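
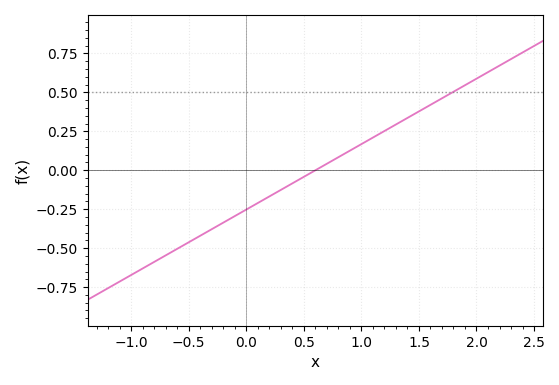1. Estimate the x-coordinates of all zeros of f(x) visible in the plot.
0.6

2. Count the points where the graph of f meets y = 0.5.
1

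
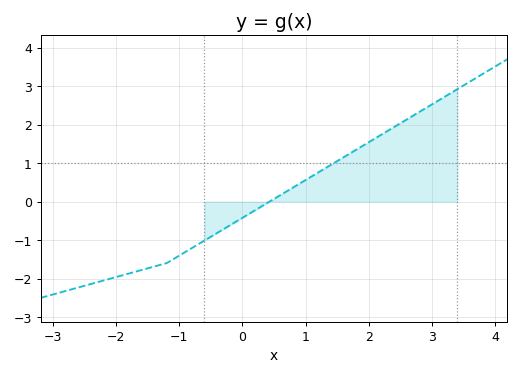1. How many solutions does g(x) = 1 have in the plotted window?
1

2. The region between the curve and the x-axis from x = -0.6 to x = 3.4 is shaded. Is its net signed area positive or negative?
positive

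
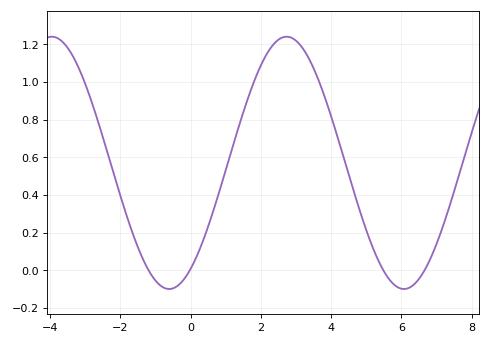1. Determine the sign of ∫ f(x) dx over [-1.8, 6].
positive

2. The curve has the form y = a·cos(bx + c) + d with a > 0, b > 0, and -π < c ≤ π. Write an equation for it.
y = 0.67cos(0.94x - 2.6) + 0.57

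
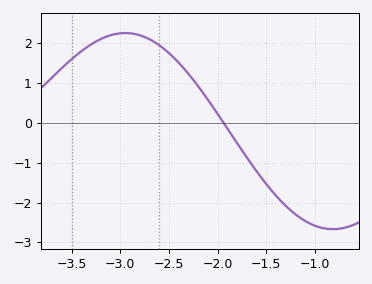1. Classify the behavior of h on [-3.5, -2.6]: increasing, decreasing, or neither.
neither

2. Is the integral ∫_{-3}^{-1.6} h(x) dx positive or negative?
positive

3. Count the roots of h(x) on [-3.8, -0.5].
1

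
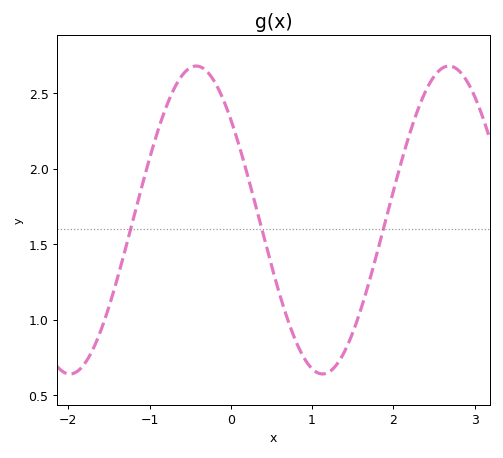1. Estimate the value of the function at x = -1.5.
1.1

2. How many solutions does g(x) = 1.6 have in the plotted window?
3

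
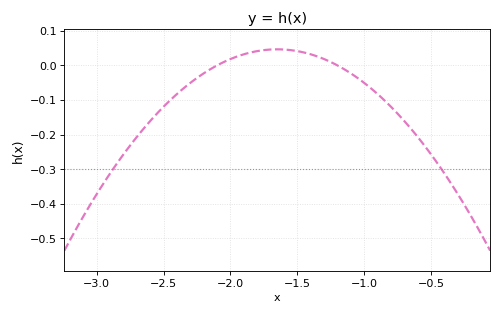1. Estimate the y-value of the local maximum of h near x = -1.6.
0.05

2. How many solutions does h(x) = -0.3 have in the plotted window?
2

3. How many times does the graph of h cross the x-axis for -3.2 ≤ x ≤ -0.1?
2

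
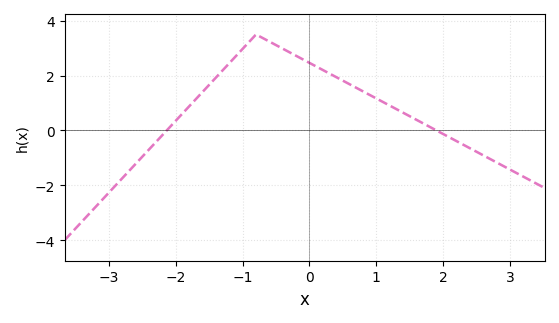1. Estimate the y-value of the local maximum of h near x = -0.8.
3.5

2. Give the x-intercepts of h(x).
-2.14, 1.9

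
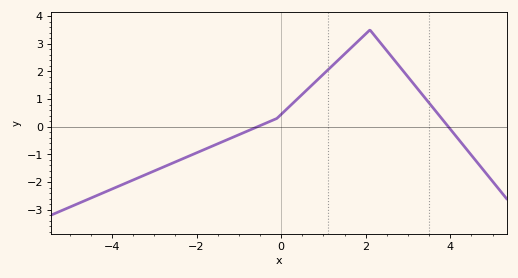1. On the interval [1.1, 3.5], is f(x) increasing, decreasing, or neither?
neither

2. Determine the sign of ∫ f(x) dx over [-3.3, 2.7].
positive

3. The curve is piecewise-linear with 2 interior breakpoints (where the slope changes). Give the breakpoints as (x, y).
(-0.1, 0.3); (2.1, 3.5)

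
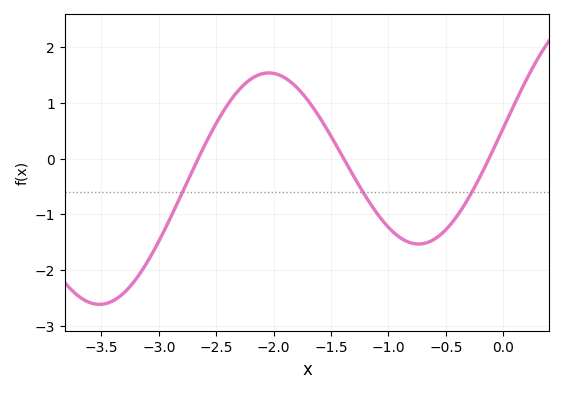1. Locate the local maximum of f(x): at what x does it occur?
-2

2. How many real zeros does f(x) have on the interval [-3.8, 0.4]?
3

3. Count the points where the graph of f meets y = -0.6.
3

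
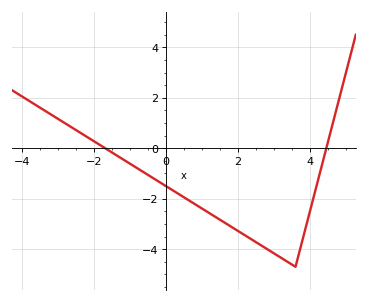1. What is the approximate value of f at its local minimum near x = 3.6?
-4.7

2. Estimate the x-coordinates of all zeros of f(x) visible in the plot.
-1.69, 4.46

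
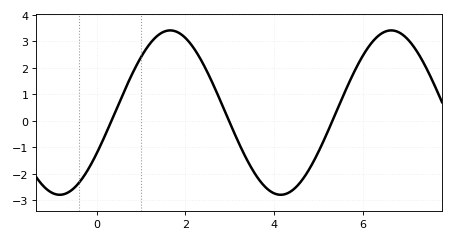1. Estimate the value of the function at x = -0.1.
-1.6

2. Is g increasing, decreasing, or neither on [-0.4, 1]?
increasing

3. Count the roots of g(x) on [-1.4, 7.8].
3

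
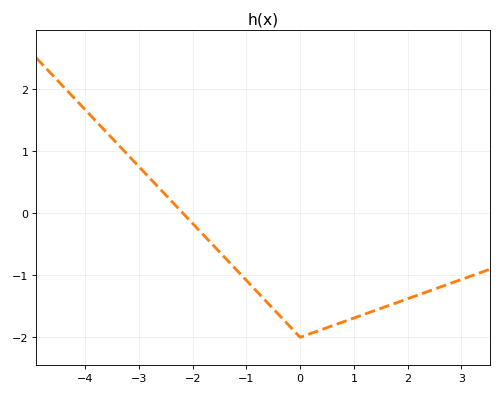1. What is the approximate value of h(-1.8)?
-0.351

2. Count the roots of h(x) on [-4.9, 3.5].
1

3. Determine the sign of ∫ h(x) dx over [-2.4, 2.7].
negative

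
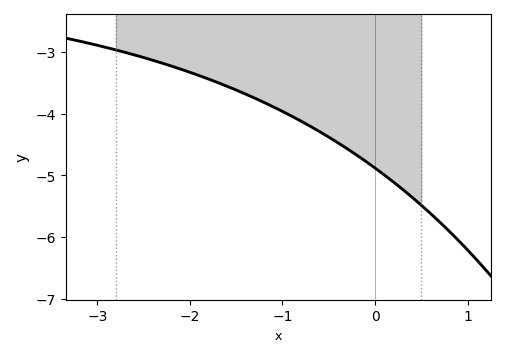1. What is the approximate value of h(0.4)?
-5.35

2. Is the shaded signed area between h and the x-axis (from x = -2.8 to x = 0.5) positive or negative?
negative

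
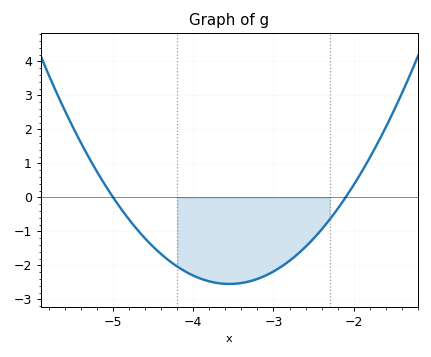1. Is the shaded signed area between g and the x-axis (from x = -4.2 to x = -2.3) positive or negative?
negative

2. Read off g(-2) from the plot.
0.4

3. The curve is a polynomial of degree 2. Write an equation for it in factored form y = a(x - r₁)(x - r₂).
y = 1.21(x + 5)(x + 2.1)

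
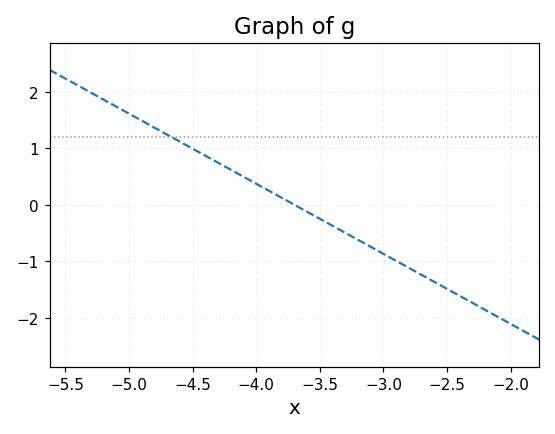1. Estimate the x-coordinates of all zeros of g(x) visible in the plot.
-3.7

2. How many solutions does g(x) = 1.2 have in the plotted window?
1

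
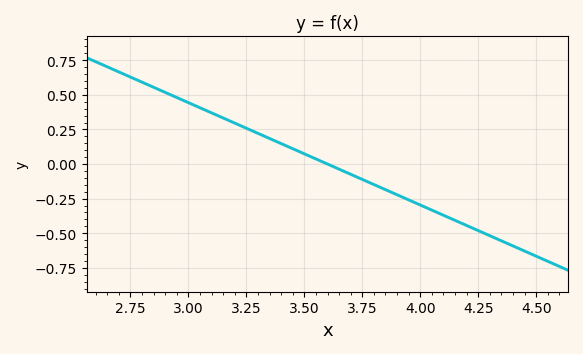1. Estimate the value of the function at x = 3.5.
0.074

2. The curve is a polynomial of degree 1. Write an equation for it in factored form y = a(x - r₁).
y = -0.74(x - 3.6)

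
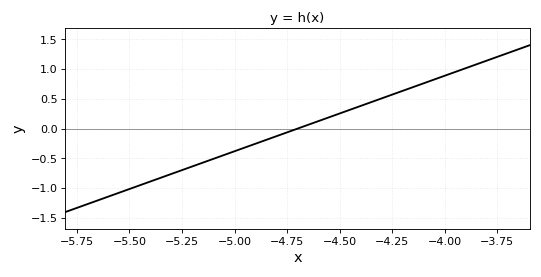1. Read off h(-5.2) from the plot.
-0.635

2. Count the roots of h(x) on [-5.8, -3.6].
1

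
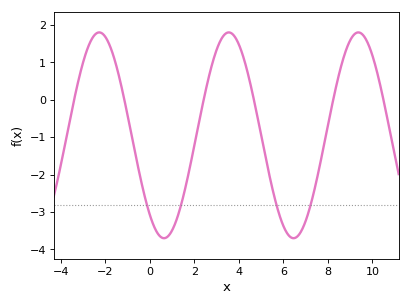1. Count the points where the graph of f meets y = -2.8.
4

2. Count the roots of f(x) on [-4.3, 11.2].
6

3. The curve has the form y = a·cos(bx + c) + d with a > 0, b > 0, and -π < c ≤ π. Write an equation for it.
y = 2.75cos(1.08x + 2.45) - 0.95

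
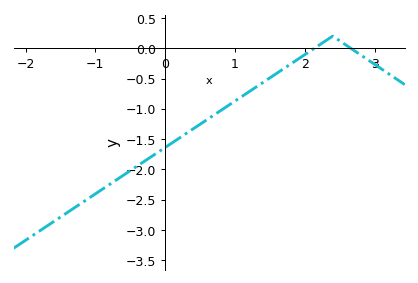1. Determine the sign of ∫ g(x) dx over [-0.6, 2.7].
negative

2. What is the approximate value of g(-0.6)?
-2.1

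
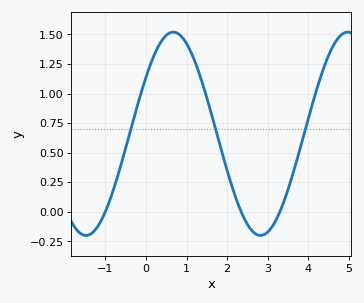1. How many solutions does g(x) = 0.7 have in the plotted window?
3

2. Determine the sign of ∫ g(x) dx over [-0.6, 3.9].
positive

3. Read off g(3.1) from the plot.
-0.131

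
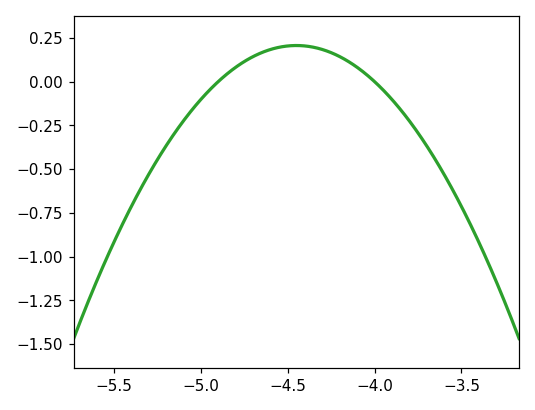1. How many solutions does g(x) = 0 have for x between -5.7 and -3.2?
2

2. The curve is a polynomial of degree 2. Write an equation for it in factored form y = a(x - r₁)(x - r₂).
y = -1.02(x + 4.9)(x + 4)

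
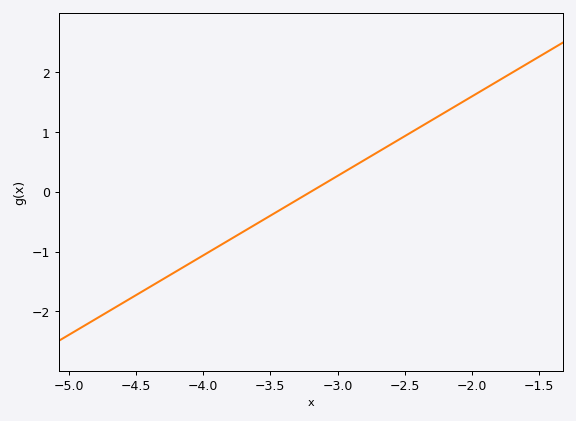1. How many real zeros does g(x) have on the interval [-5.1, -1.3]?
1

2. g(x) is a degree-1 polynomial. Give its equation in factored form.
y = 1.33(x + 3.2)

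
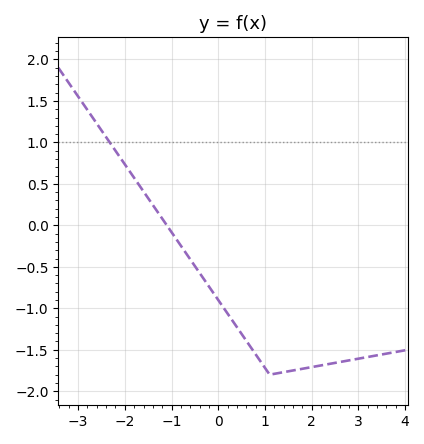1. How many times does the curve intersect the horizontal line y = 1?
1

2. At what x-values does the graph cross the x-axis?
-1.1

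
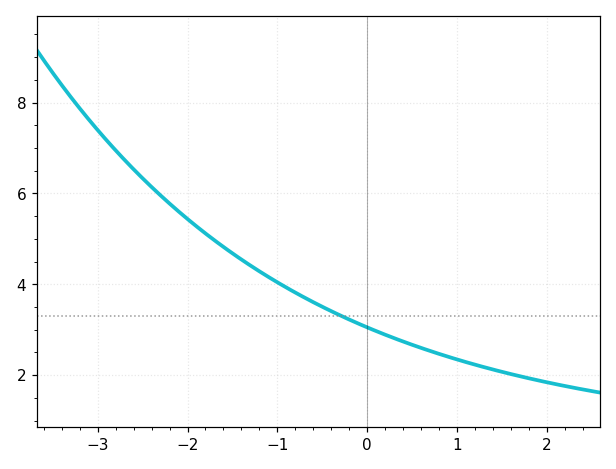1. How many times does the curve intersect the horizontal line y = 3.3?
1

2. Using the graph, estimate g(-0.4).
3.4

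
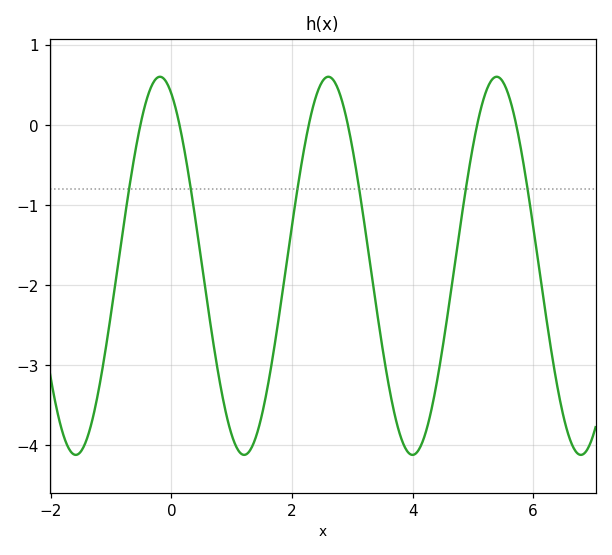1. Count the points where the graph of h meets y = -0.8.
6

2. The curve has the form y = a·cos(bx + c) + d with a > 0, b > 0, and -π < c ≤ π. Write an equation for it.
y = 2.36cos(2.2x + 0.43) - 1.76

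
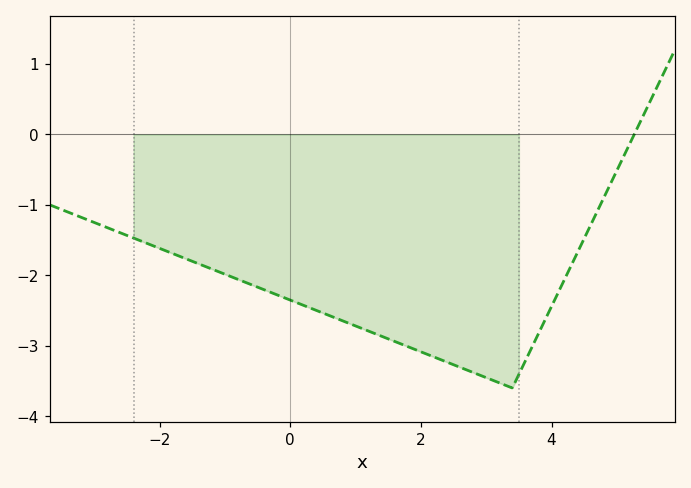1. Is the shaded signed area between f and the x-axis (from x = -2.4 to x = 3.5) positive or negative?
negative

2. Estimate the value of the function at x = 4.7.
-1.1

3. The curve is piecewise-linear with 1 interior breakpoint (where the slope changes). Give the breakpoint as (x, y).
(3.4, -3.6)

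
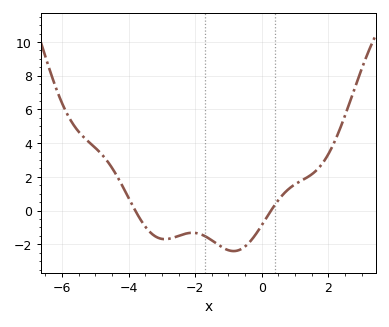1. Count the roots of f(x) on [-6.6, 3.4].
2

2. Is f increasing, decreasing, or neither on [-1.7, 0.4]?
neither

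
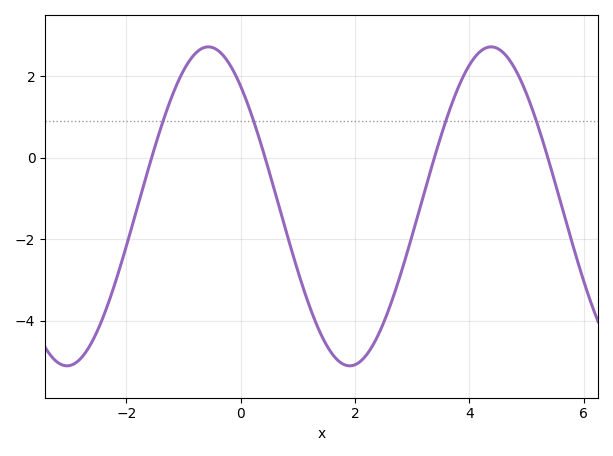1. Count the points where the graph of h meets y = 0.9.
4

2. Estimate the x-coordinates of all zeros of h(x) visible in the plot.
-1.56, 0.426, 3.39, 5.37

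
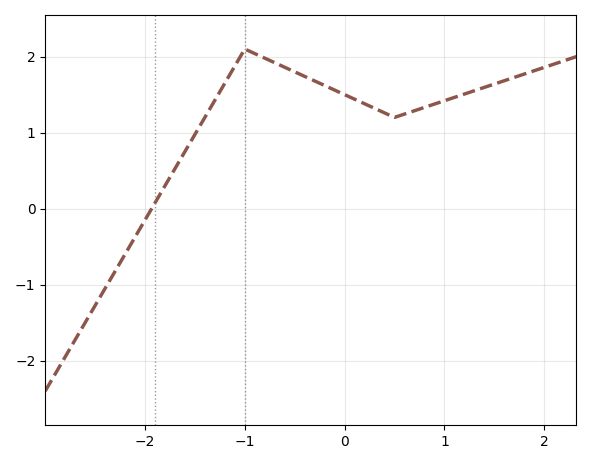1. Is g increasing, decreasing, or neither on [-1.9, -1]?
increasing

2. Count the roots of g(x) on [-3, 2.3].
1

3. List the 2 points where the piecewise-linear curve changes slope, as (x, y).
(-1, 2.1); (0.5, 1.2)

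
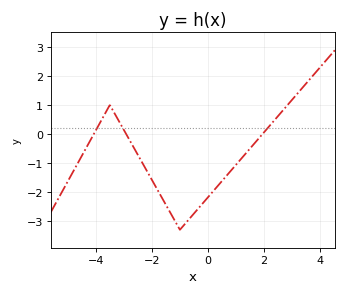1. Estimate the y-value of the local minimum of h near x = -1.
-3.3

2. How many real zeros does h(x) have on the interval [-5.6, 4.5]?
3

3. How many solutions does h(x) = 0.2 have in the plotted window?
3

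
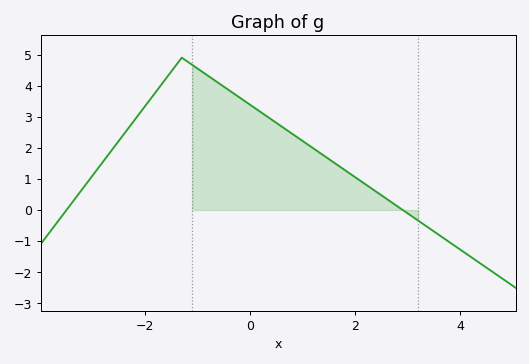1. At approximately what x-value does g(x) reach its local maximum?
-1.2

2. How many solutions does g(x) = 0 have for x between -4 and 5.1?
2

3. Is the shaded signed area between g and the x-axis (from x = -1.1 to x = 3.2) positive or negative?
positive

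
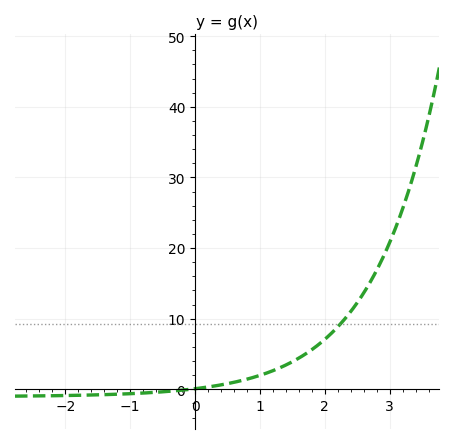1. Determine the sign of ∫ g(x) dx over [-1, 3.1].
positive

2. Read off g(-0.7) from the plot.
0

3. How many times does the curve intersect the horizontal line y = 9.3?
1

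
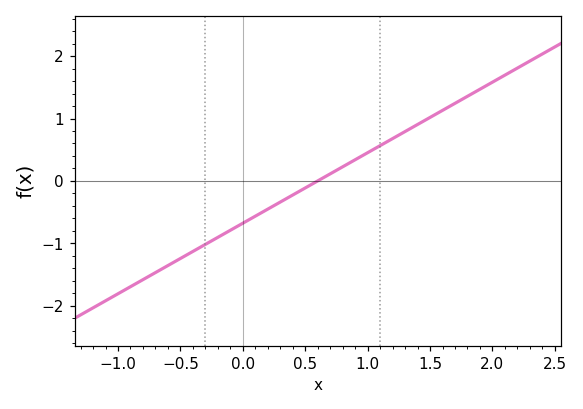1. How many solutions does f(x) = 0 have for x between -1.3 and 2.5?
1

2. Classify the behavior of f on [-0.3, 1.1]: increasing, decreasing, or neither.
increasing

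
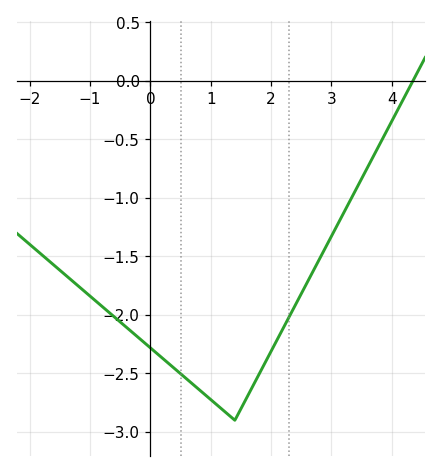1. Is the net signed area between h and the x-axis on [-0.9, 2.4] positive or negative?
negative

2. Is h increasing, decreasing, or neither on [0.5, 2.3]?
neither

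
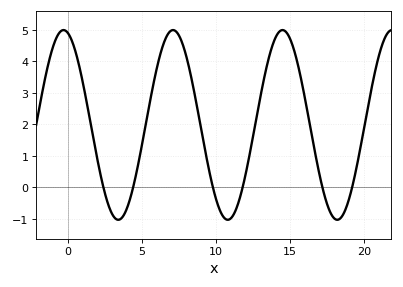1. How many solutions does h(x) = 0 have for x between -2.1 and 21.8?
6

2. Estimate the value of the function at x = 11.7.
-0.2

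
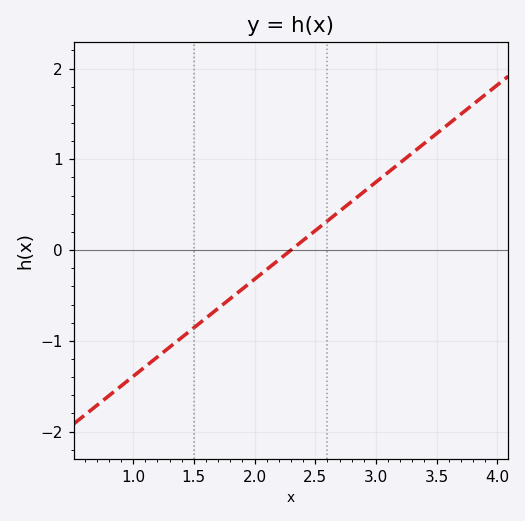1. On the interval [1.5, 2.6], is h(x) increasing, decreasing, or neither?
increasing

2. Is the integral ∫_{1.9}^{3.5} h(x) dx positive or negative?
positive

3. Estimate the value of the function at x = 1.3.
-1.1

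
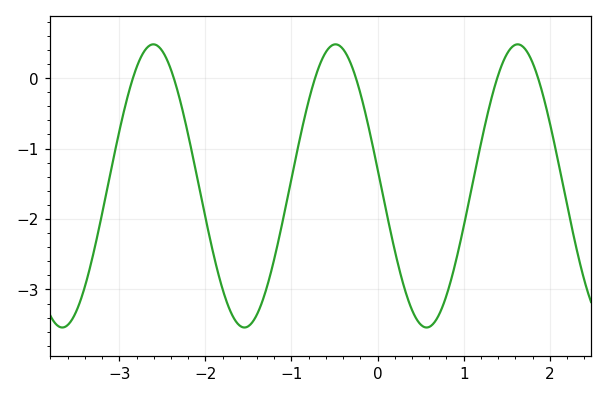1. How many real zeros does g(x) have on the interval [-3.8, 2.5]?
6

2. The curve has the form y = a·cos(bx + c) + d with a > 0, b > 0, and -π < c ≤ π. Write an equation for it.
y = 2.01cos(2.97x + 1.45) - 1.53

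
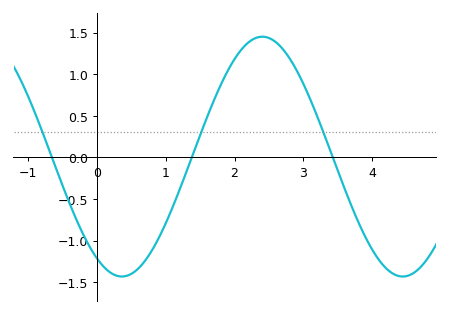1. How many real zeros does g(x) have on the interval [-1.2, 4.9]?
3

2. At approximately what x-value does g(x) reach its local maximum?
2.4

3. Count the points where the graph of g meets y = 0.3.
3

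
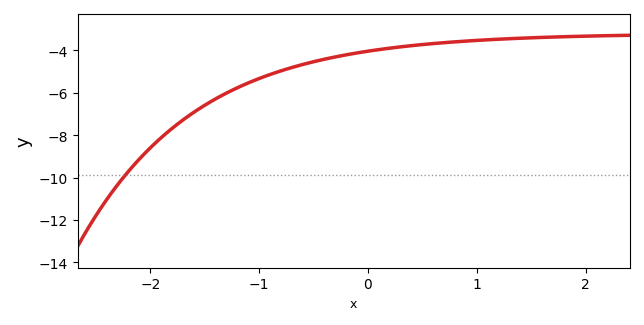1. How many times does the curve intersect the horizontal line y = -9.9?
1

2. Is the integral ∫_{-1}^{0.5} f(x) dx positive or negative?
negative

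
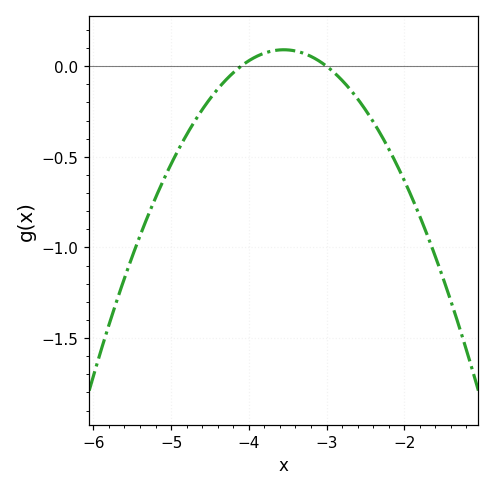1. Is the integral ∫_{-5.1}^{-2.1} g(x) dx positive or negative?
negative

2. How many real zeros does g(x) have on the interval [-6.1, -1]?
2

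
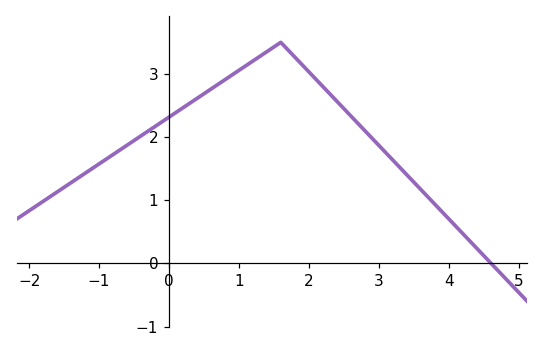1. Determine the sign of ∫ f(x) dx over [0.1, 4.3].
positive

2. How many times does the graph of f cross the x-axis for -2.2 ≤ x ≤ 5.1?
1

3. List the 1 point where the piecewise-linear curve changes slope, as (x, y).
(1.6, 3.5)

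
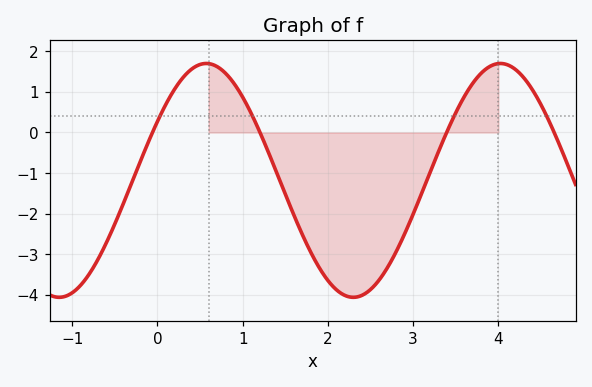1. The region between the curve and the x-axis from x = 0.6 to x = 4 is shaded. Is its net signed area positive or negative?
negative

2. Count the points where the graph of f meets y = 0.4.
4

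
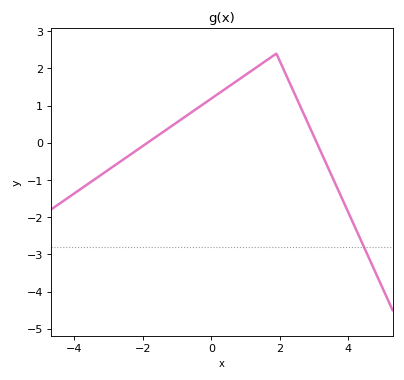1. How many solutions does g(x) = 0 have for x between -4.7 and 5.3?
2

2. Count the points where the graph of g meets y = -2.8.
1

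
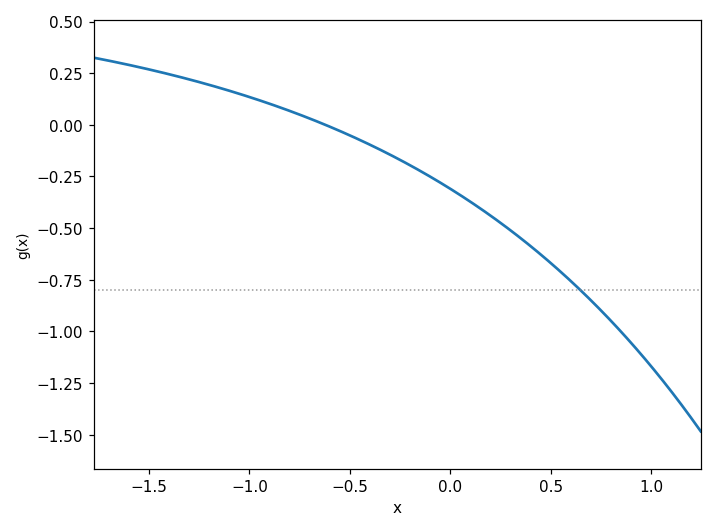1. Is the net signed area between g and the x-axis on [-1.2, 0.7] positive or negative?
negative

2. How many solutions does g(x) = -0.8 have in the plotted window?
1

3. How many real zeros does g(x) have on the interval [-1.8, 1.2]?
1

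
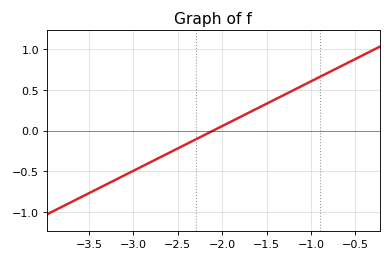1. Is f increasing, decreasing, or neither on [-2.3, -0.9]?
increasing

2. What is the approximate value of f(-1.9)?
0.11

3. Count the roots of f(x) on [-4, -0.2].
1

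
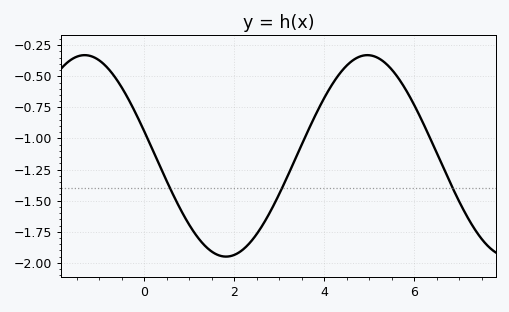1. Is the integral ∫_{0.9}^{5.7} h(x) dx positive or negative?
negative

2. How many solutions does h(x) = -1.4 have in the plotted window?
3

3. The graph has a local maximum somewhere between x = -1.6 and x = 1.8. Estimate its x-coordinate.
-1.33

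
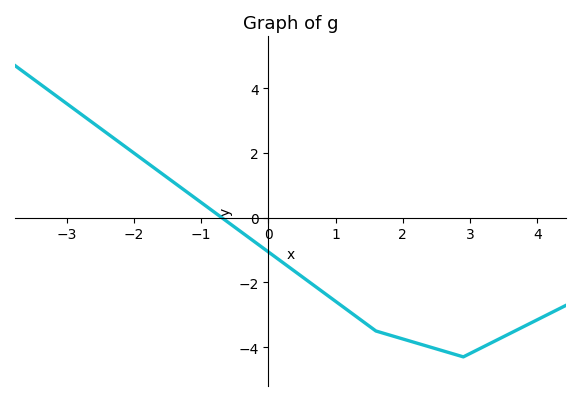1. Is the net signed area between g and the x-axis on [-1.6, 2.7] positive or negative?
negative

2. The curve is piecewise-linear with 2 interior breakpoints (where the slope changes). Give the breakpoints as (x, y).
(1.6, -3.5); (2.9, -4.3)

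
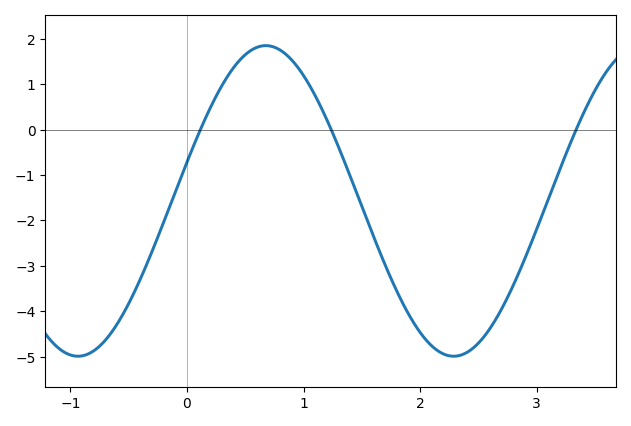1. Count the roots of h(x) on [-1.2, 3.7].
3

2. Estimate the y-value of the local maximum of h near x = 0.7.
1.8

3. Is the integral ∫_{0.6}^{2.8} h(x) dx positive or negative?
negative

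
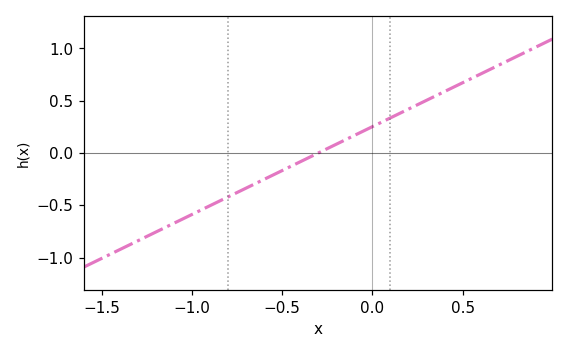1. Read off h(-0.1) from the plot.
0.15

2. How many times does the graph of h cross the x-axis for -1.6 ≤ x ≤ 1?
1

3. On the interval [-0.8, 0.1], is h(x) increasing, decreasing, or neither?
increasing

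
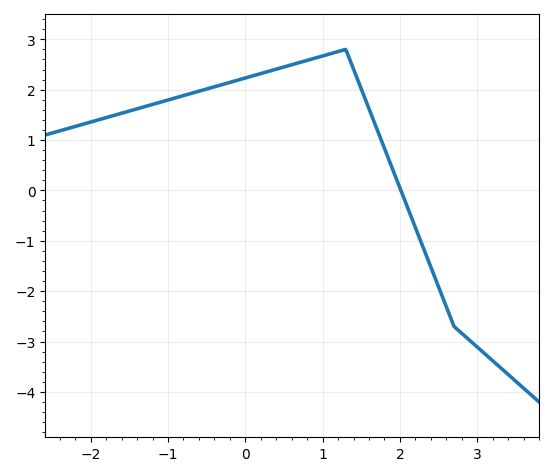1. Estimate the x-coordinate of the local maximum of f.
1.3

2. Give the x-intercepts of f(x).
2.01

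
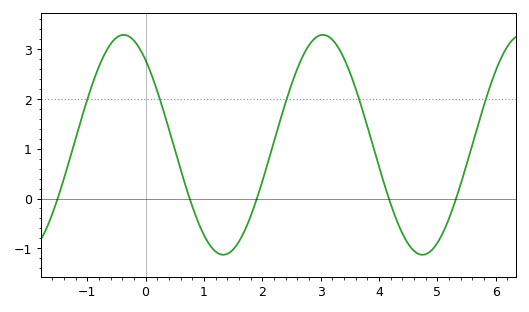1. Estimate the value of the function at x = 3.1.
3.3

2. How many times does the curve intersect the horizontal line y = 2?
5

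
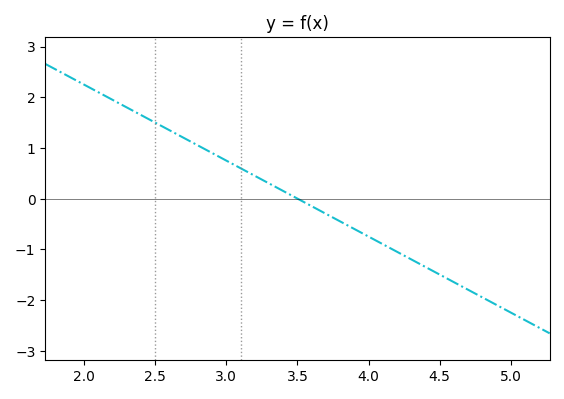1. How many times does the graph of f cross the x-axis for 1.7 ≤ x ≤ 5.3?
1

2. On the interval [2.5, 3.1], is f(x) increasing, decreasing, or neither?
decreasing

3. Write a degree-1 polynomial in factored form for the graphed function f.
y = -1.5(x - 3.5)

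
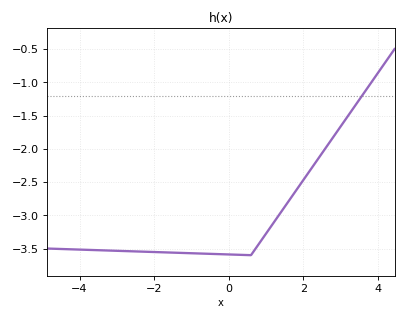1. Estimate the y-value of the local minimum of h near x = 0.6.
-3.6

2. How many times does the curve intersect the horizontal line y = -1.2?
1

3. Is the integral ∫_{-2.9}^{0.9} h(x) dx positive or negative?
negative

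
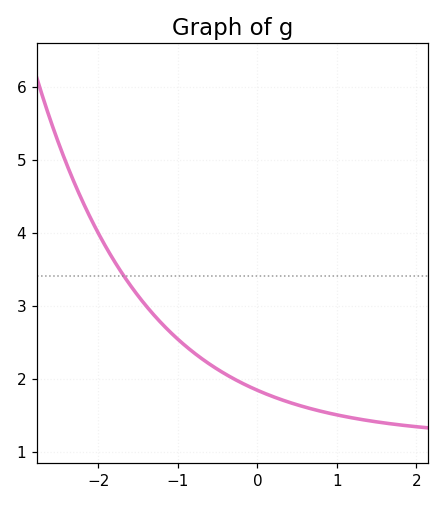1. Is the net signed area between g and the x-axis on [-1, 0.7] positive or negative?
positive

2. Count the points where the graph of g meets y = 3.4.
1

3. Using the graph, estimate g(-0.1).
1.89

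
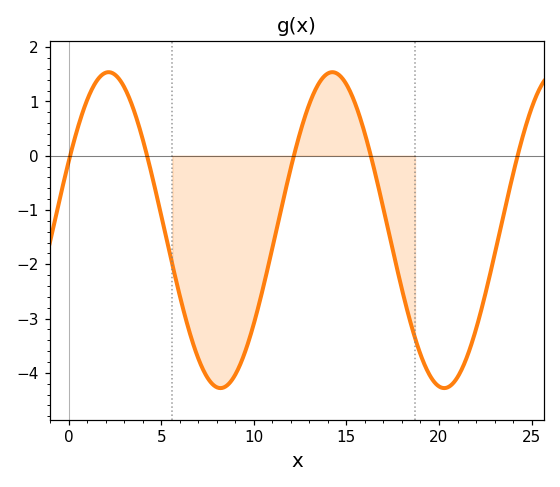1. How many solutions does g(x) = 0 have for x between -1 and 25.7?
5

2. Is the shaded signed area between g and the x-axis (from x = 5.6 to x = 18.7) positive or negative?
negative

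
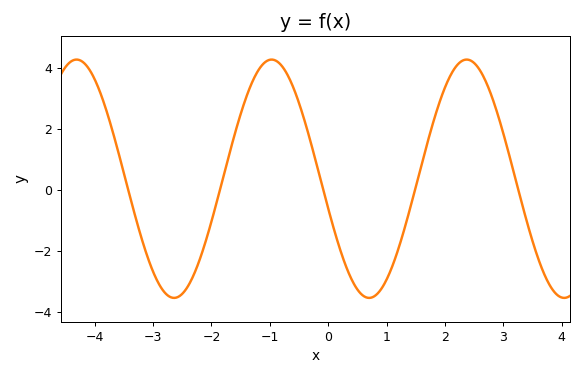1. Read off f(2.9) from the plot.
2.5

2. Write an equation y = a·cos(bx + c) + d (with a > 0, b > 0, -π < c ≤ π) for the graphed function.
y = 3.9cos(1.88x + 1.82) + 0.36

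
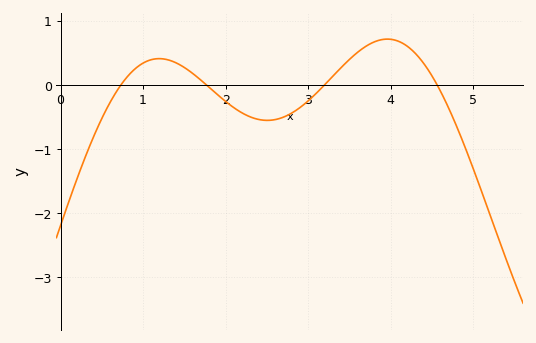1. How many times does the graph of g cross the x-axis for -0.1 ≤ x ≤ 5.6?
4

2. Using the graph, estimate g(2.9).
-0.357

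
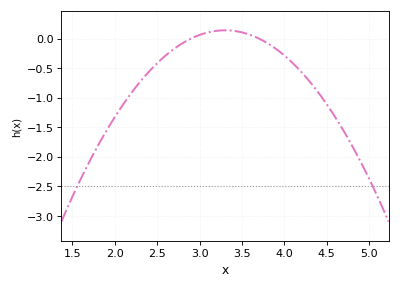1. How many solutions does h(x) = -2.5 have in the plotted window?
2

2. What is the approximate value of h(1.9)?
-1.57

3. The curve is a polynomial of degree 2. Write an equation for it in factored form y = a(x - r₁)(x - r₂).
y = -0.87(x - 2.9)(x - 3.7)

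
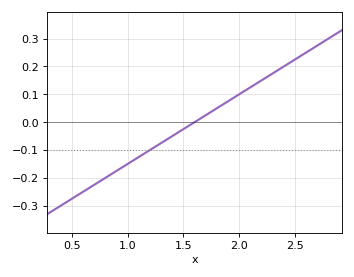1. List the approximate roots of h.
1.6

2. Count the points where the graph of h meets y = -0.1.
1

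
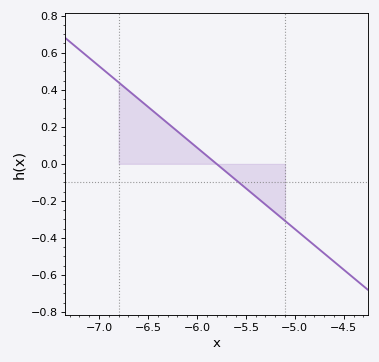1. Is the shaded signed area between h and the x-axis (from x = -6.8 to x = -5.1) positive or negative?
positive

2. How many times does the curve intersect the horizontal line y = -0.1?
1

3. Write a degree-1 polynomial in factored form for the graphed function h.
y = -0.44(x + 5.8)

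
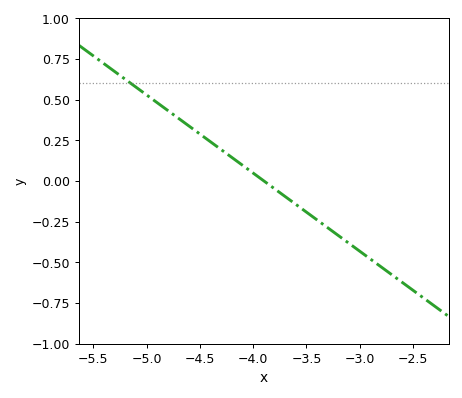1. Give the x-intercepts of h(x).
-3.9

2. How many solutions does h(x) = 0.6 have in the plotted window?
1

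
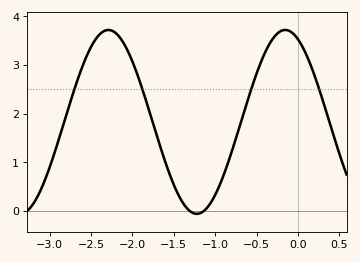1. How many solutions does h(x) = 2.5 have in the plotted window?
4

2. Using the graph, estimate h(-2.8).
1.97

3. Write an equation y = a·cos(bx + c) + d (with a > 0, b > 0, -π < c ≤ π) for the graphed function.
y = 1.89cos(2.94x + 0.452) + 1.83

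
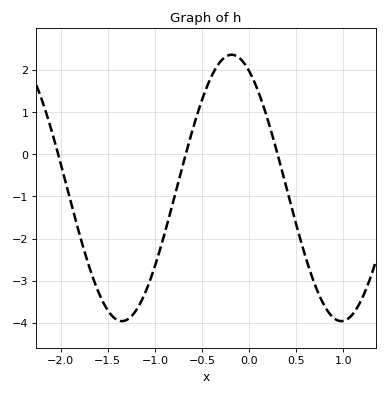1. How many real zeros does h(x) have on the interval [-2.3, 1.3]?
3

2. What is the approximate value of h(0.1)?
1.5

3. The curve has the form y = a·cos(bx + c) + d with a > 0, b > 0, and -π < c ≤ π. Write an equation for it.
y = 3.16cos(2.7x + 0.5) - 0.8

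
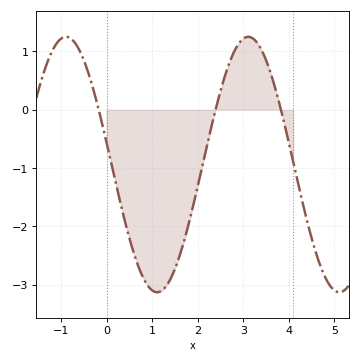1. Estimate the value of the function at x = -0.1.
-0.233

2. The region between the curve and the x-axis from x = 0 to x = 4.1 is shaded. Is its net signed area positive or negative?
negative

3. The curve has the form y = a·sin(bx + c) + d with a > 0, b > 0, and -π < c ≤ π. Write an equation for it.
y = 2.19sin(1.57x + 2.97) - 0.94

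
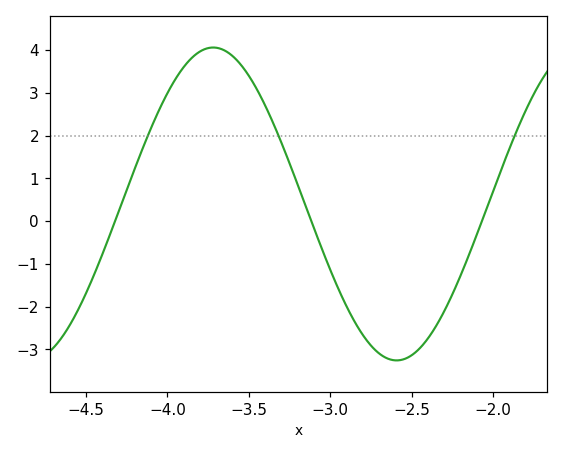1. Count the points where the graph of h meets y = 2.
3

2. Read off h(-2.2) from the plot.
-1.3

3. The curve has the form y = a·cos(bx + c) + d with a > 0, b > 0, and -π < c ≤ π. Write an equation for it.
y = 3.66cos(2.8x - 2.2) + 0.4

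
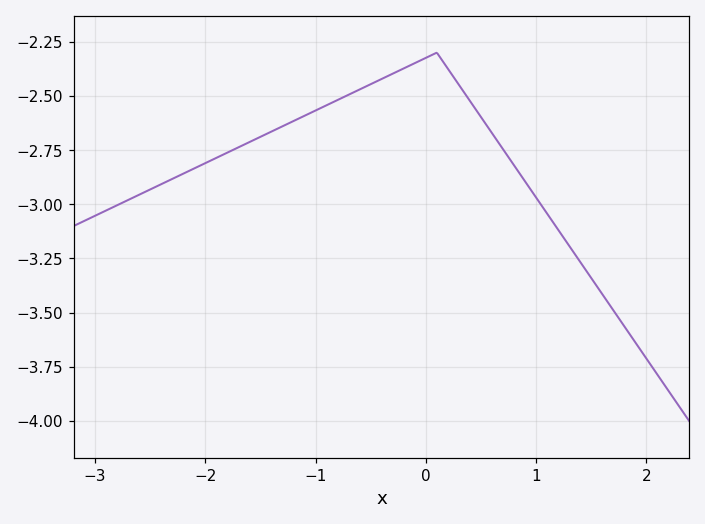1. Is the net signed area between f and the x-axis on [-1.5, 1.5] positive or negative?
negative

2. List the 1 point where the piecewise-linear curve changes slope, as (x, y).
(0.1, -2.3)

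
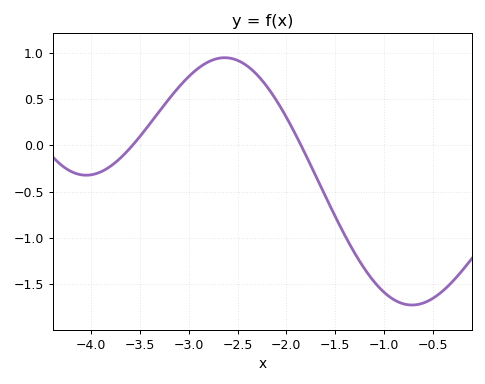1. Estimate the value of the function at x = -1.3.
-1.15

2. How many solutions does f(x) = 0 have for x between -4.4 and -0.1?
2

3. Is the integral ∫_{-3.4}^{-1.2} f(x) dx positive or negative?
positive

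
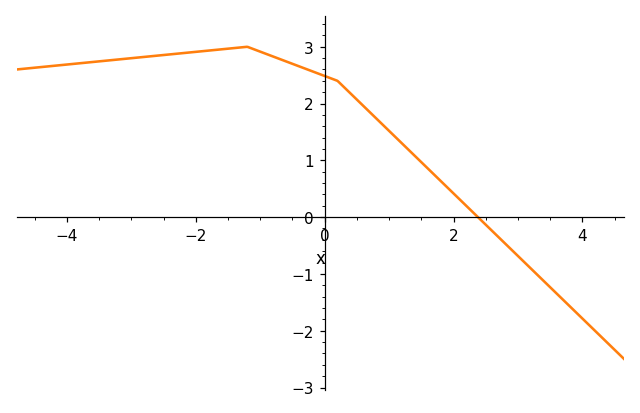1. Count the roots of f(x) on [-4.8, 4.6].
1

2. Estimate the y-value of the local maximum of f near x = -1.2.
3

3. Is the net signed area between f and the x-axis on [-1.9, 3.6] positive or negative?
positive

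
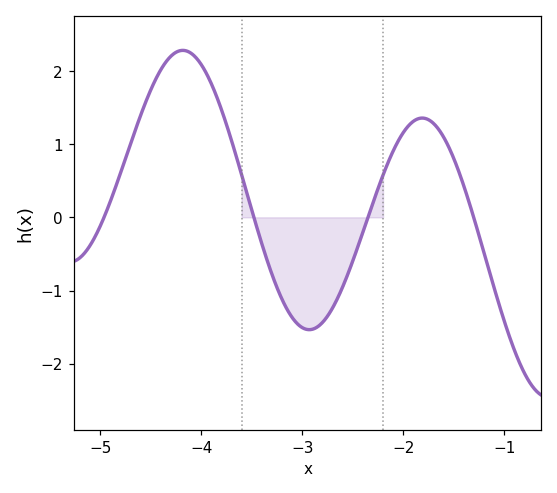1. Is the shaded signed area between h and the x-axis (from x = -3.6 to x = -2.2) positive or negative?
negative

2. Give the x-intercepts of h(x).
-5, -3.5, -2.3, -1.3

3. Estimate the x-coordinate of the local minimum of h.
-2.9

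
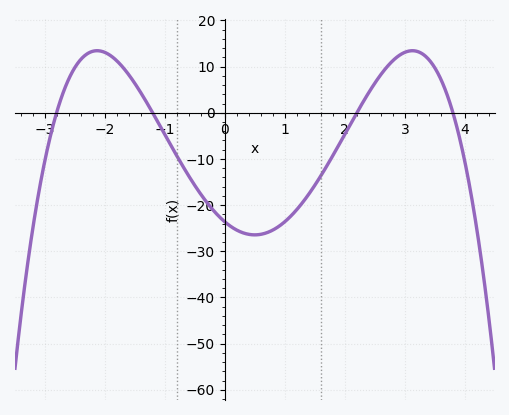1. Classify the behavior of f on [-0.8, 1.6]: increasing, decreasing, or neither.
neither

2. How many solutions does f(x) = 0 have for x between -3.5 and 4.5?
4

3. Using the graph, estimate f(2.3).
2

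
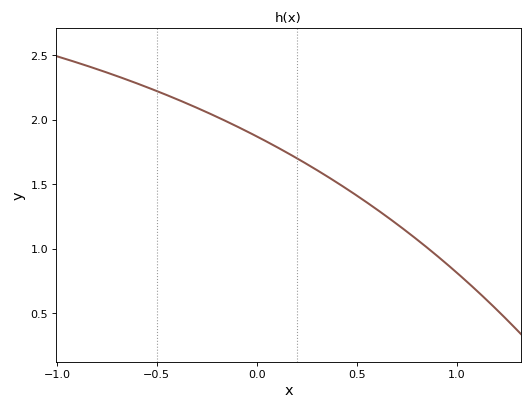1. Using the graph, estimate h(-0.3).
2.09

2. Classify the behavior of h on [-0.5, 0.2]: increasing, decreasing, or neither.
decreasing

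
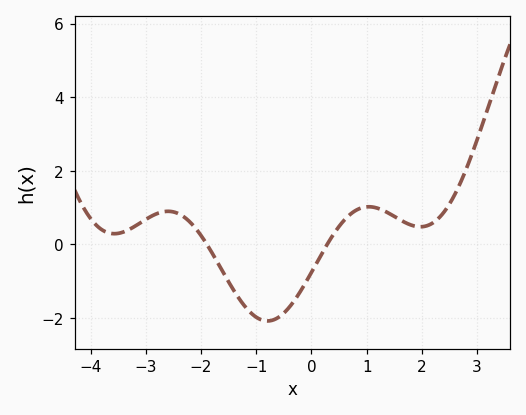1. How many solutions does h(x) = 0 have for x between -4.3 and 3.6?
2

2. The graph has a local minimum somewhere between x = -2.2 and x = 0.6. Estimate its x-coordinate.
-0.8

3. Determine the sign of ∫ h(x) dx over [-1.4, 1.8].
negative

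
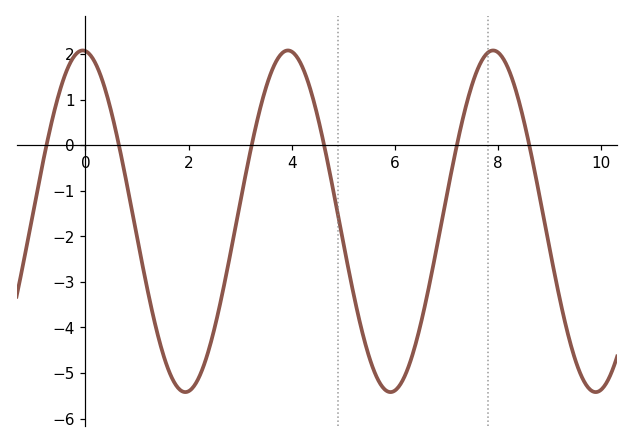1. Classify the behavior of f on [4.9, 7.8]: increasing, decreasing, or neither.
neither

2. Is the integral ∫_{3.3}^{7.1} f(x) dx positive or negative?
negative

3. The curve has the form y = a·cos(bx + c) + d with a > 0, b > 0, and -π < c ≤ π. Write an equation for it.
y = 3.75cos(1.6x + 0.08) - 1.67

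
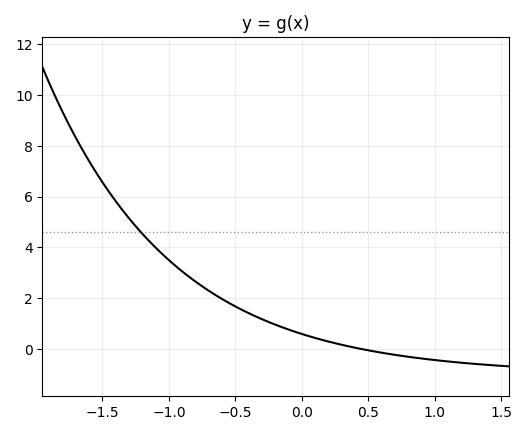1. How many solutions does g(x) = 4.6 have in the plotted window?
1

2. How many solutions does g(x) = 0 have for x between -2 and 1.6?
1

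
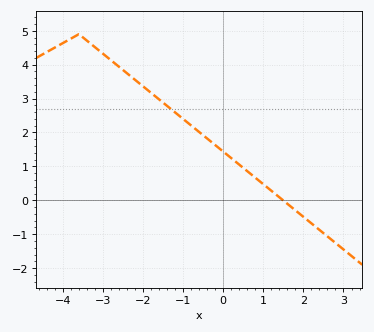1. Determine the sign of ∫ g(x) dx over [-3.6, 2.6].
positive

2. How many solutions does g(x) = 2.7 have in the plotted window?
1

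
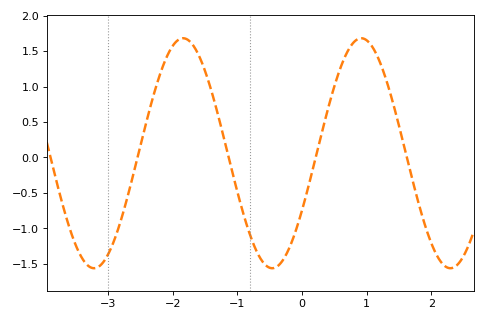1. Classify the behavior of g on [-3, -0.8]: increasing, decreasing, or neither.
neither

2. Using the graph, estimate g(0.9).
1.68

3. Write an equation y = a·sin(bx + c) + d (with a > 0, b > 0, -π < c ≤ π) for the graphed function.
y = 1.62sin(2.28x - 0.522) + 0.06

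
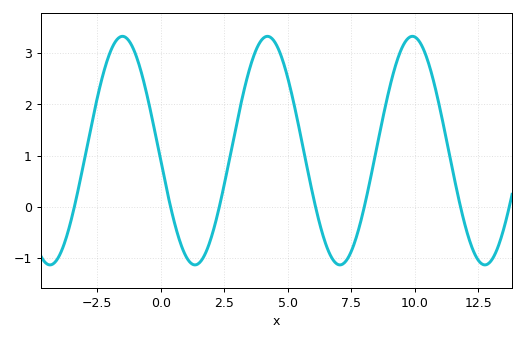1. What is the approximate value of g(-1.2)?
3.2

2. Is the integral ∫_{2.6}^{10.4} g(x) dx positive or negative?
positive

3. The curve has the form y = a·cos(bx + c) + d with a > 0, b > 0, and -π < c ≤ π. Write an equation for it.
y = 2.23cos(1.1x + 1.7) + 1.1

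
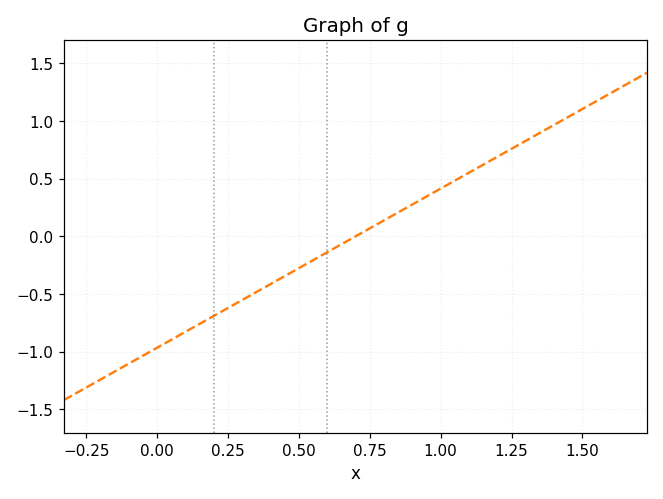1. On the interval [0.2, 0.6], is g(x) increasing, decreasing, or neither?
increasing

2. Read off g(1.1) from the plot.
0.552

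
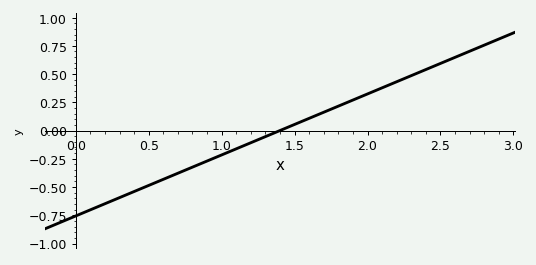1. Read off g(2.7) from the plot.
0.702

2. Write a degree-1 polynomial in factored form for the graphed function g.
y = 0.54(x - 1.4)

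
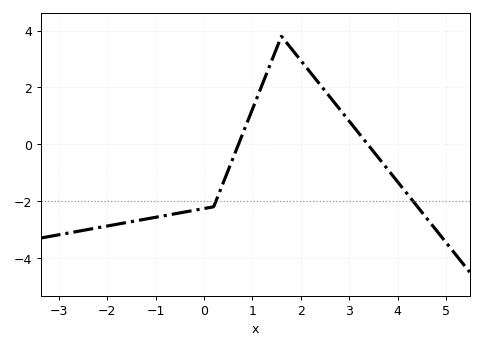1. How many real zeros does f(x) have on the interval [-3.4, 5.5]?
2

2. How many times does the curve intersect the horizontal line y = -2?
2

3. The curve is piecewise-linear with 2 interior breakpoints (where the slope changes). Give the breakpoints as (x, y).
(0.2, -2.2); (1.6, 3.8)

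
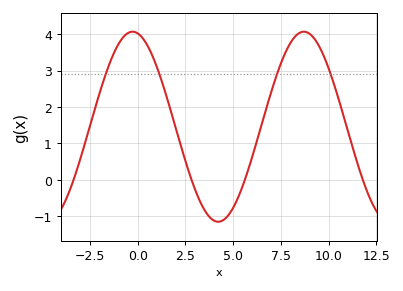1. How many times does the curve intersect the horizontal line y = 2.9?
4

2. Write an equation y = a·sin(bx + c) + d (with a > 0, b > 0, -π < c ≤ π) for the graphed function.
y = 2.61sin(0.7x + 1.8) + 1.46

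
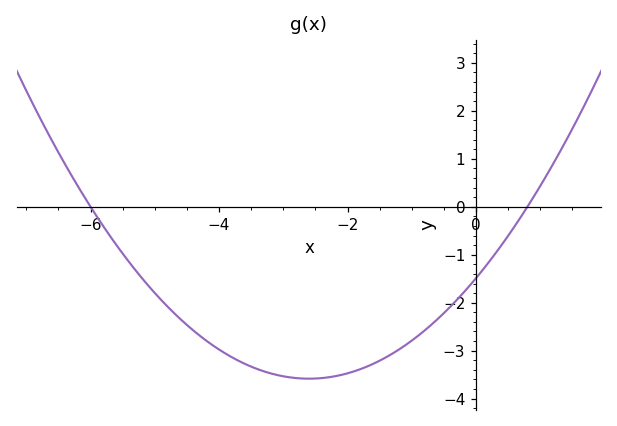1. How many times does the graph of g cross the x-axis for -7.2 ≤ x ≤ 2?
2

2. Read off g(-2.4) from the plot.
-3.6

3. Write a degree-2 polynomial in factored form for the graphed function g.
y = 0.31(x + 6)(x - 0.8)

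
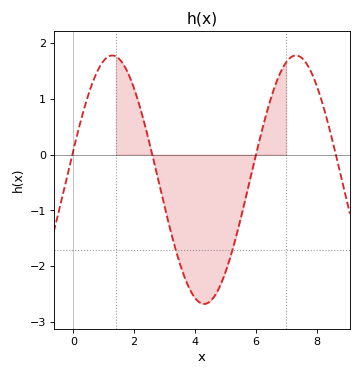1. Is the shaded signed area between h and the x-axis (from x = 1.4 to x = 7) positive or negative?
negative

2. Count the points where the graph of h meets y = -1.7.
2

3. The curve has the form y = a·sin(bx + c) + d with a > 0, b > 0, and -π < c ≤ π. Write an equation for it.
y = 2.22sin(1x + 0.24) - 0.45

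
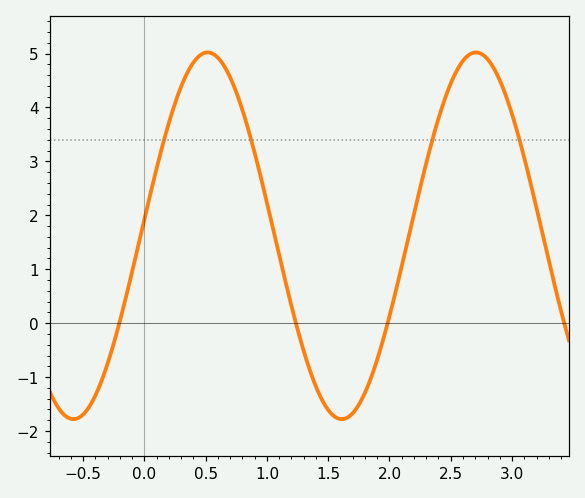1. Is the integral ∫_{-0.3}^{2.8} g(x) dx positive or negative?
positive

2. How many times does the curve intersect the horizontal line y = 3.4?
4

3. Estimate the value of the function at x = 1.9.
-0.675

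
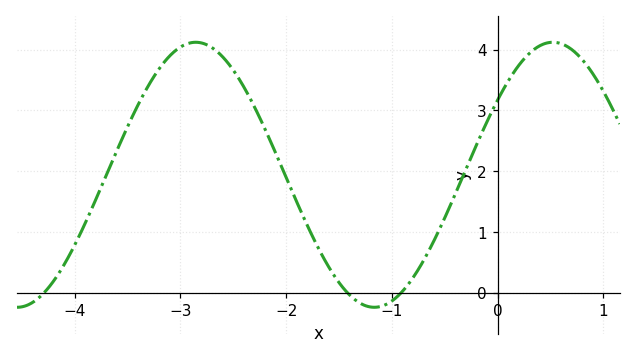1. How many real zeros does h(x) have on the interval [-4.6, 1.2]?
3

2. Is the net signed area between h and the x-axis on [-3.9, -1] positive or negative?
positive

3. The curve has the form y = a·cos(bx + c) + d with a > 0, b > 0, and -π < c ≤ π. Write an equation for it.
y = 2.18cos(1.9x - 0.97) + 1.94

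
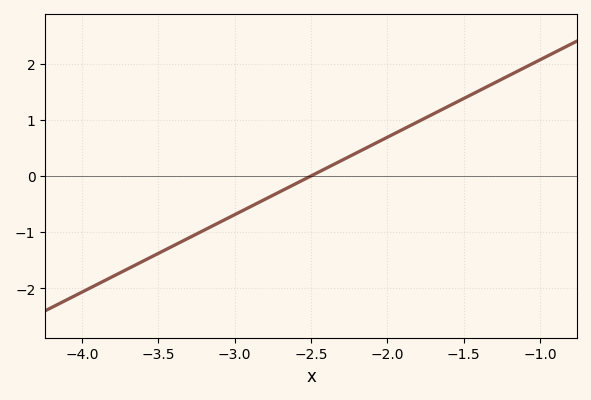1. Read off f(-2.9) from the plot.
-0.6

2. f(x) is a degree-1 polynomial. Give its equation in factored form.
y = 1.38(x + 2.5)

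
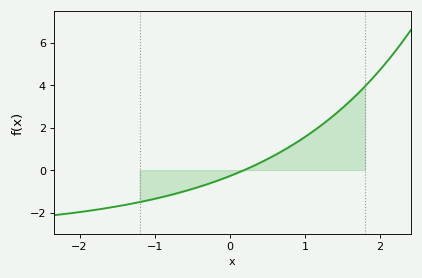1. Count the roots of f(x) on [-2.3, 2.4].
1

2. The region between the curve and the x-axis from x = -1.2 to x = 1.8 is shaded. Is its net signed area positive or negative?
positive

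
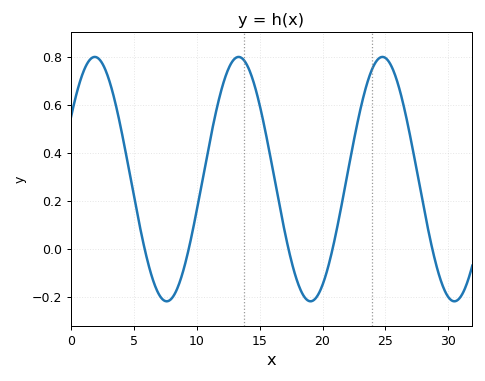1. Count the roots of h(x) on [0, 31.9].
5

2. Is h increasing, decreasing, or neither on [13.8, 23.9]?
neither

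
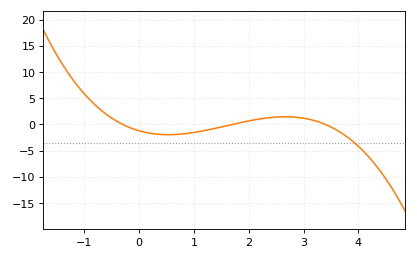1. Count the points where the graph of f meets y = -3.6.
1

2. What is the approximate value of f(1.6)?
-0.239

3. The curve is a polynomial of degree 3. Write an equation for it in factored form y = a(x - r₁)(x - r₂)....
y = -0.7(x + 0.3)(x - 1.7)(x - 3.4)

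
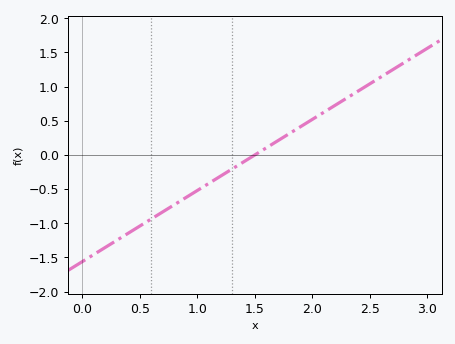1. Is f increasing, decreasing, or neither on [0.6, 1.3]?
increasing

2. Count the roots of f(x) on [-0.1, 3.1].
1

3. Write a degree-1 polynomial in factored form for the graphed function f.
y = 1.04(x - 1.5)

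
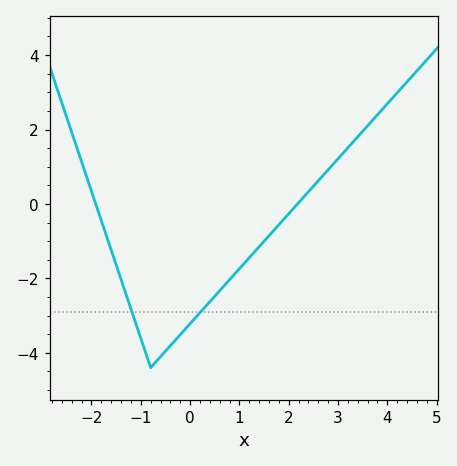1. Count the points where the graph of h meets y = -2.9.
2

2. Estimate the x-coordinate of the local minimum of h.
-0.8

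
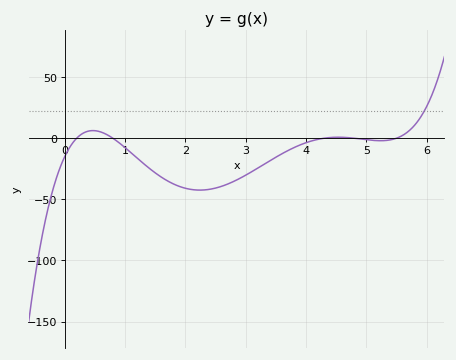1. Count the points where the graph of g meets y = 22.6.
1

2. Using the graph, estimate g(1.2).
-16.1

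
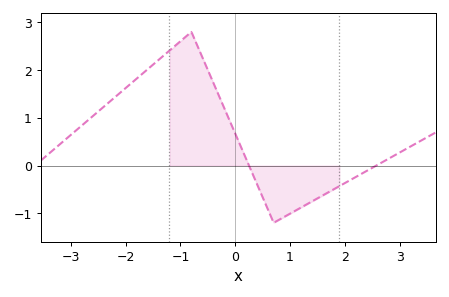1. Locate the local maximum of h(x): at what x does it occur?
-0.8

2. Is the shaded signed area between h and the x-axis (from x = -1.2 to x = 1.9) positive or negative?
positive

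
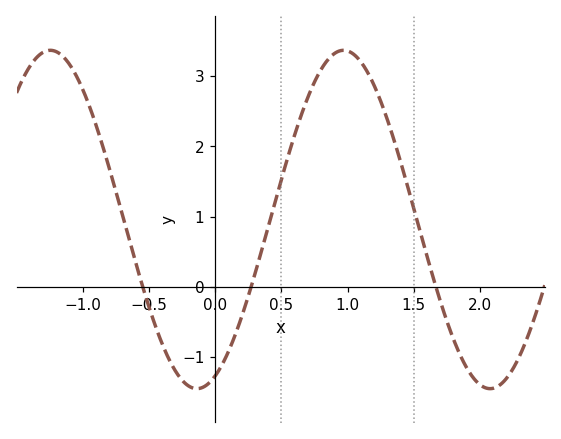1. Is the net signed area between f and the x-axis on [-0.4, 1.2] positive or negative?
positive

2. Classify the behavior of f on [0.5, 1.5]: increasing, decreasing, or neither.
neither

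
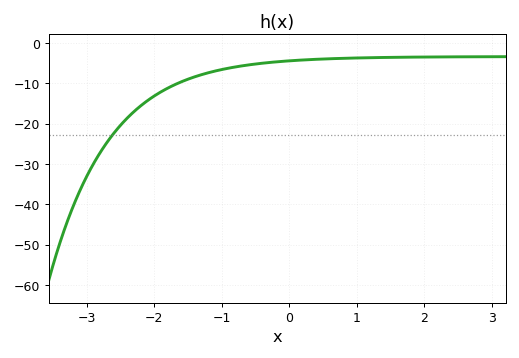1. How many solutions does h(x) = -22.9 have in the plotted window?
1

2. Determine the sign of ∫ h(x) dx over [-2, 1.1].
negative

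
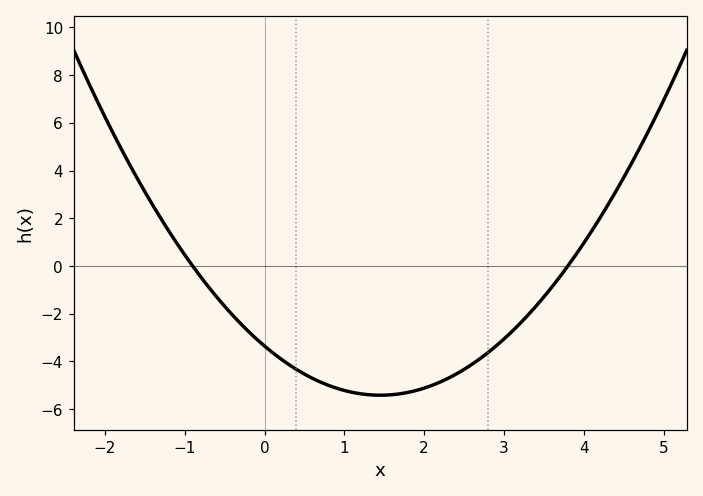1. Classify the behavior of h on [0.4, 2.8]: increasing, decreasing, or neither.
neither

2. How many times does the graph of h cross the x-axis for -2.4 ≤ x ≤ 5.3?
2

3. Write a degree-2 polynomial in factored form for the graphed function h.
y = 0.98(x + 0.9)(x - 3.8)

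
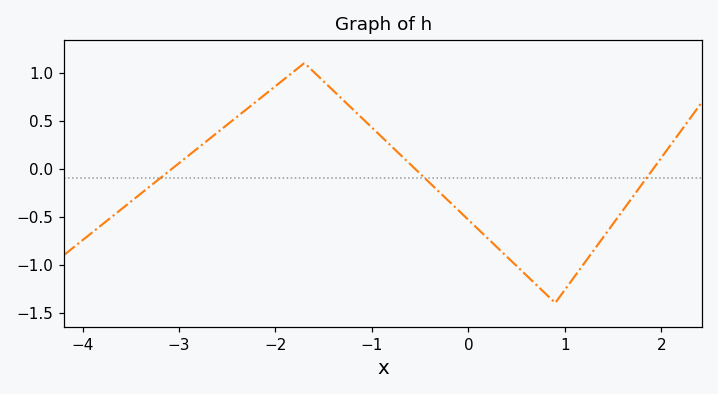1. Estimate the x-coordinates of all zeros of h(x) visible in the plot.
-3.1, -0.6, 1.9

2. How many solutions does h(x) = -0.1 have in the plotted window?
3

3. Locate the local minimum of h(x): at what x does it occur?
0.9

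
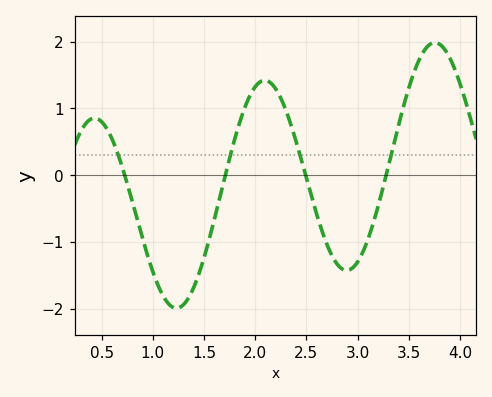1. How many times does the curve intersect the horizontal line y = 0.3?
4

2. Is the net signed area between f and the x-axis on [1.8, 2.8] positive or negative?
positive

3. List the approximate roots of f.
0.726, 1.71, 2.49, 3.28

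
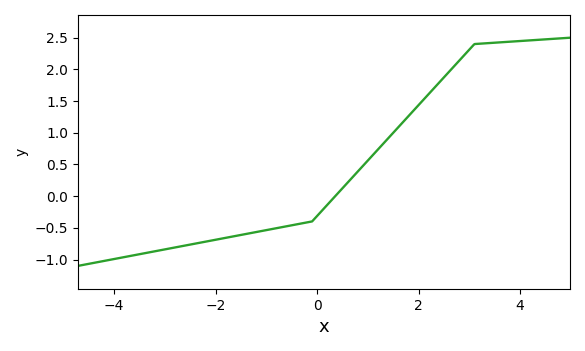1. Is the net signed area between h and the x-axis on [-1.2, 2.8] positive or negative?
positive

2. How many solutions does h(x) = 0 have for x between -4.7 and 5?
1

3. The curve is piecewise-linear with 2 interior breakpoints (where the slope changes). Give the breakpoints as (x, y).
(-0.1, -0.4); (3.1, 2.4)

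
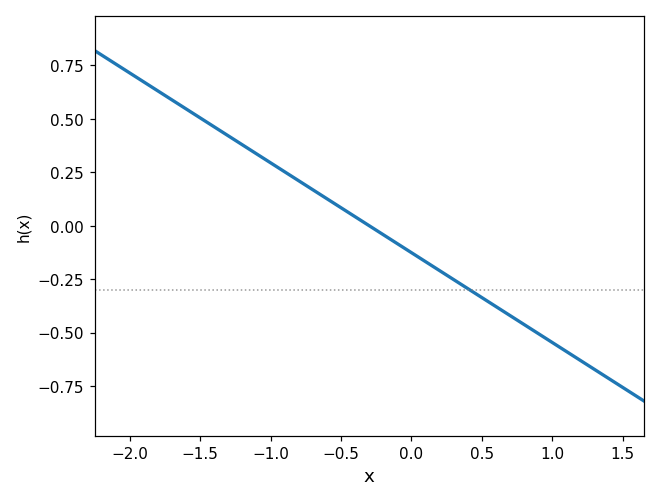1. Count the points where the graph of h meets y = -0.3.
1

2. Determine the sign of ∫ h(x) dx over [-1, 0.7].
negative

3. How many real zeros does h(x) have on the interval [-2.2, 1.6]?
1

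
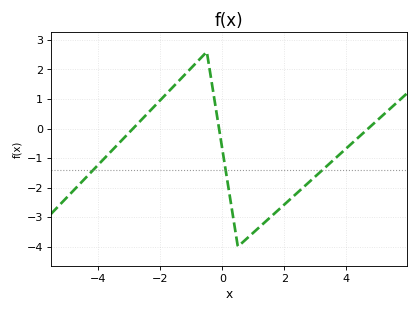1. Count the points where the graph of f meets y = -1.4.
3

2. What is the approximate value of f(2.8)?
-1.8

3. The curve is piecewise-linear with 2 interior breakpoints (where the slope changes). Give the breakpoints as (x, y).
(-0.5, 2.6); (0.5, -4)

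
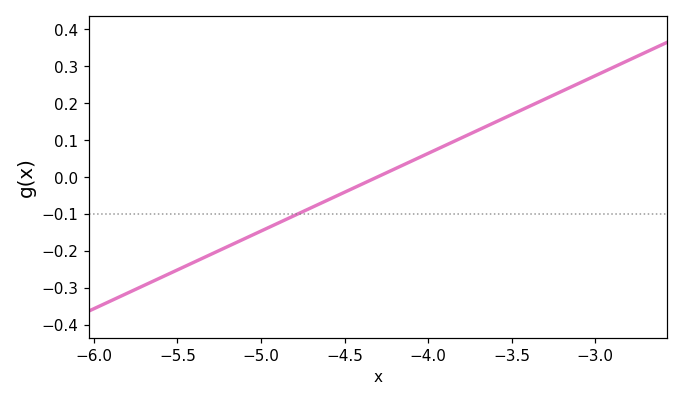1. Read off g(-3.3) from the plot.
0.21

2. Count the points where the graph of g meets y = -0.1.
1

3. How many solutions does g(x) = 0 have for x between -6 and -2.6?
1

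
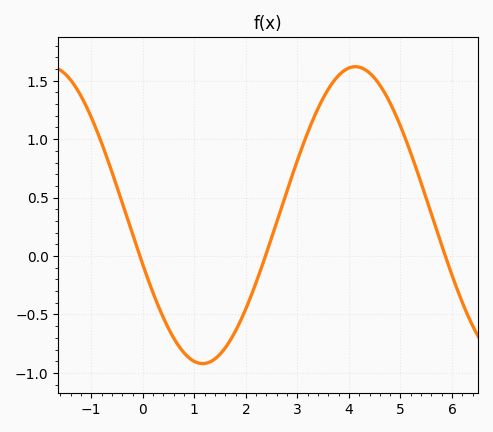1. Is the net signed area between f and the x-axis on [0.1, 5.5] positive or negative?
positive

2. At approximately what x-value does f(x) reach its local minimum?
1.2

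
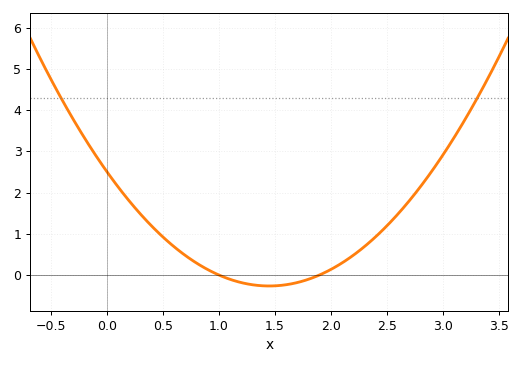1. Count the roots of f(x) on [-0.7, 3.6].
2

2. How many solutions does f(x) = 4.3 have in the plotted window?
2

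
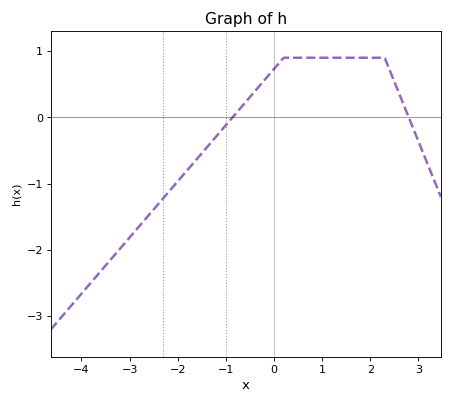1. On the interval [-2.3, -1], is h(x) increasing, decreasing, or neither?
increasing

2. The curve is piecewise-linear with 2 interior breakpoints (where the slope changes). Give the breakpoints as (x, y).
(0.2, 0.9); (2.3, 0.9)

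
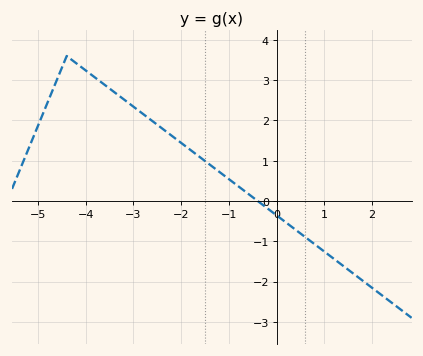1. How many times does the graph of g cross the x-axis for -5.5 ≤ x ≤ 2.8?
1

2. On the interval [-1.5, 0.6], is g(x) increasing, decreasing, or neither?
decreasing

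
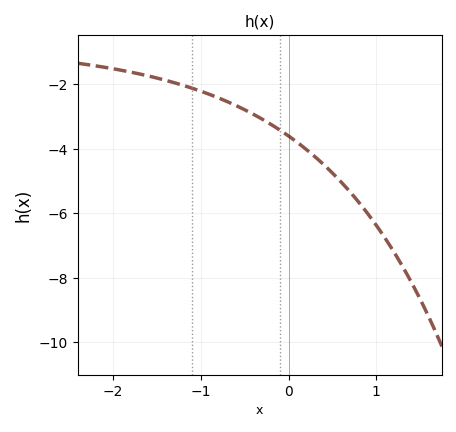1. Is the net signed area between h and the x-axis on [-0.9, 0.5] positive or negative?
negative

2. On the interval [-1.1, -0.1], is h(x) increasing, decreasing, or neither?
decreasing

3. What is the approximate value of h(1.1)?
-6.8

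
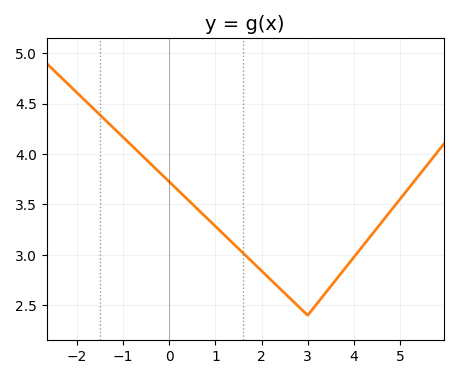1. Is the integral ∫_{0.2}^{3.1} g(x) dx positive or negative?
positive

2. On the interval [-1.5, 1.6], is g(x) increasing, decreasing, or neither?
decreasing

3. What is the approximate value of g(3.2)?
2.52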